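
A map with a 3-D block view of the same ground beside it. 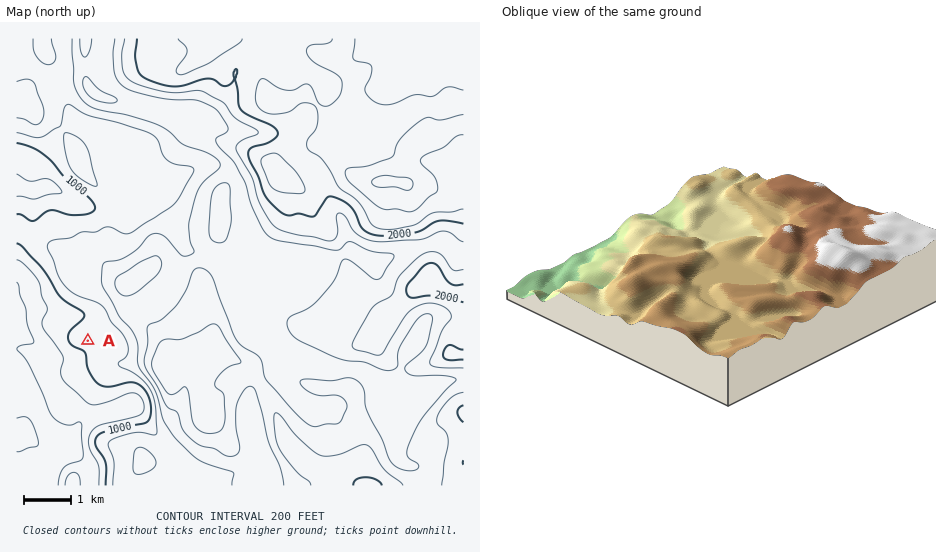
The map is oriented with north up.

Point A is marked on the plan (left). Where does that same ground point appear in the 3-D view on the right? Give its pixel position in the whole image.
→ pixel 613 257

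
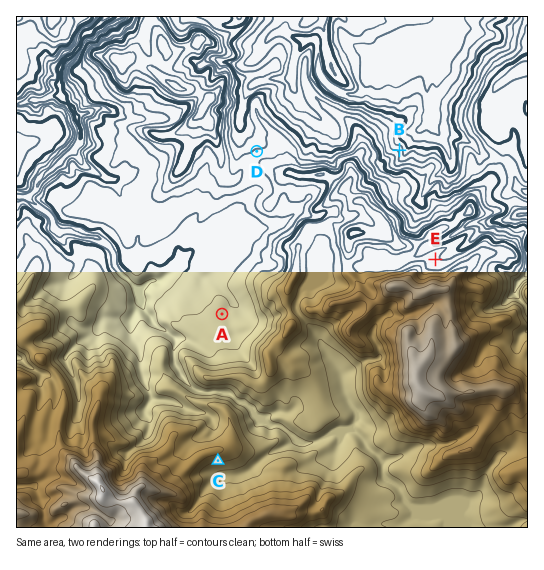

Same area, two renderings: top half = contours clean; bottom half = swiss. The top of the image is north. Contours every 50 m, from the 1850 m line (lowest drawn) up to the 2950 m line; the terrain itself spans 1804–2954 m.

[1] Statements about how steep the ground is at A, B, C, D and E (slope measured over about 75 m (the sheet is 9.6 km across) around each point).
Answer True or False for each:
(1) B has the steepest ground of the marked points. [True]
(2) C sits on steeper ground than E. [True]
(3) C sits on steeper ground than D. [True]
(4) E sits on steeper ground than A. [True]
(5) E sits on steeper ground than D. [False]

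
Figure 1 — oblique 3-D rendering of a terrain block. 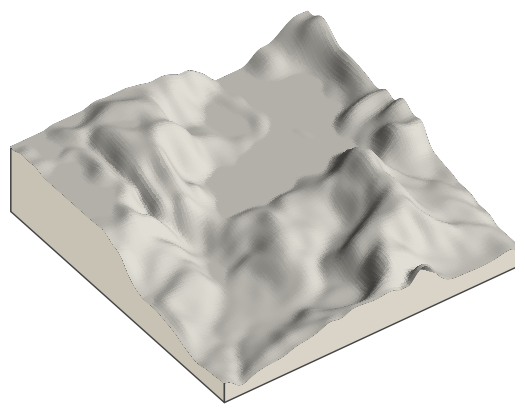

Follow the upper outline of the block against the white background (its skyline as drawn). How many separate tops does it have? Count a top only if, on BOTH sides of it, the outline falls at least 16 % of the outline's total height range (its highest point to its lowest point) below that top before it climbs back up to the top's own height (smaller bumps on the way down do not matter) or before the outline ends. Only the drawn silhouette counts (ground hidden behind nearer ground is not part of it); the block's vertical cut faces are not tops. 1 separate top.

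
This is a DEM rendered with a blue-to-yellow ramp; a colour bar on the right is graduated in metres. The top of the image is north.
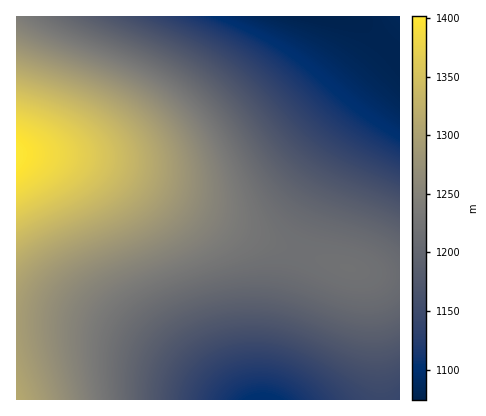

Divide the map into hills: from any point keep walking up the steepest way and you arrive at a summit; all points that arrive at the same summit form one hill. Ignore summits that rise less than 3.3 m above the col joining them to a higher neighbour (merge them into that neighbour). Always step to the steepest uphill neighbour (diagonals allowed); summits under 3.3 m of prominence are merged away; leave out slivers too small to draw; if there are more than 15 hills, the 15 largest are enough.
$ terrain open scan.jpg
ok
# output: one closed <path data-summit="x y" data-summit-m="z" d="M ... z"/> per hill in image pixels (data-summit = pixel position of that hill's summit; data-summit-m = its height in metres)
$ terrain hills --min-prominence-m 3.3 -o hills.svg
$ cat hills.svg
<path data-summit="16 154" data-summit-m="1402" d="M356 16l-340 0 0 306 60 3 40 11 48 24 62 40 174 0 0-342z"/><path data-summit="16 400" data-summit-m="1314" d="M46 322l-30 0 0 78 210 0-62-40-38-20-40-13z"/><path data-summit="400 16" data-summit-m="1083" d="M400 16l-44 0 44 41z"/>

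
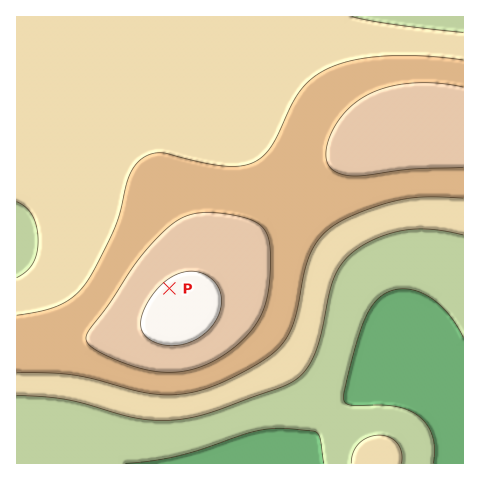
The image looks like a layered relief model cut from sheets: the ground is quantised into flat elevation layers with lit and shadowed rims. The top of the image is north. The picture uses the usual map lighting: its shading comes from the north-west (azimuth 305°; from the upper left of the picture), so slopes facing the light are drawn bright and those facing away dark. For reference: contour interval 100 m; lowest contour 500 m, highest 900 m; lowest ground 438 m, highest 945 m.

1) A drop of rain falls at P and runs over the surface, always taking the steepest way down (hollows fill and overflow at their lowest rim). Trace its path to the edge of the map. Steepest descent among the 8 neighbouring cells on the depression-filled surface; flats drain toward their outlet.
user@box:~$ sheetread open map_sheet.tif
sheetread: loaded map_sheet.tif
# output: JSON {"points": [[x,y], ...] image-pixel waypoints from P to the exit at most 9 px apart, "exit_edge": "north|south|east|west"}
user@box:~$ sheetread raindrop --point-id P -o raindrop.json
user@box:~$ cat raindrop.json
{"points": [[169, 288], [160, 279], [151, 270], [141, 260], [132, 251], [123, 242], [113, 232], [104, 230], [95, 230], [85, 230], [76, 230], [67, 230], [57, 230], [48, 230], [39, 230], [29, 230], [20, 237], [17, 241]], "exit_edge": "west"}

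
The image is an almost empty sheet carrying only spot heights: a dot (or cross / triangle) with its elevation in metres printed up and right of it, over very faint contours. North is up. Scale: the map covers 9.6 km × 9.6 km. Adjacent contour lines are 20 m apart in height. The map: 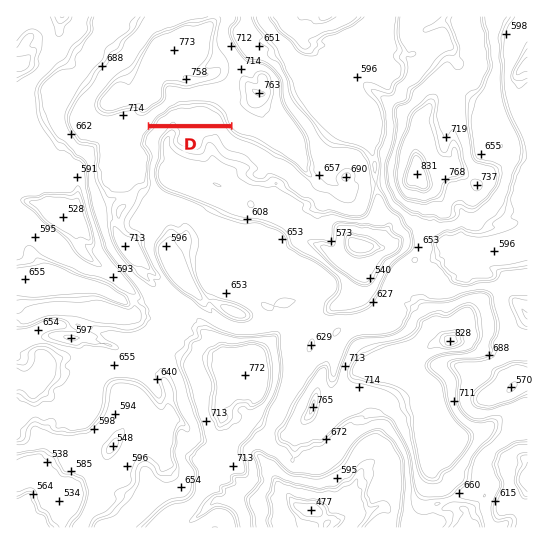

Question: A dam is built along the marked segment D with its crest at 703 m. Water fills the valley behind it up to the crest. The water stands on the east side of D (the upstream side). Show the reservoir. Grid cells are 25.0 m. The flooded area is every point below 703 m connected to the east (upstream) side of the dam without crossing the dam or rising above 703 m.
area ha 50.1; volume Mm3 19.12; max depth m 67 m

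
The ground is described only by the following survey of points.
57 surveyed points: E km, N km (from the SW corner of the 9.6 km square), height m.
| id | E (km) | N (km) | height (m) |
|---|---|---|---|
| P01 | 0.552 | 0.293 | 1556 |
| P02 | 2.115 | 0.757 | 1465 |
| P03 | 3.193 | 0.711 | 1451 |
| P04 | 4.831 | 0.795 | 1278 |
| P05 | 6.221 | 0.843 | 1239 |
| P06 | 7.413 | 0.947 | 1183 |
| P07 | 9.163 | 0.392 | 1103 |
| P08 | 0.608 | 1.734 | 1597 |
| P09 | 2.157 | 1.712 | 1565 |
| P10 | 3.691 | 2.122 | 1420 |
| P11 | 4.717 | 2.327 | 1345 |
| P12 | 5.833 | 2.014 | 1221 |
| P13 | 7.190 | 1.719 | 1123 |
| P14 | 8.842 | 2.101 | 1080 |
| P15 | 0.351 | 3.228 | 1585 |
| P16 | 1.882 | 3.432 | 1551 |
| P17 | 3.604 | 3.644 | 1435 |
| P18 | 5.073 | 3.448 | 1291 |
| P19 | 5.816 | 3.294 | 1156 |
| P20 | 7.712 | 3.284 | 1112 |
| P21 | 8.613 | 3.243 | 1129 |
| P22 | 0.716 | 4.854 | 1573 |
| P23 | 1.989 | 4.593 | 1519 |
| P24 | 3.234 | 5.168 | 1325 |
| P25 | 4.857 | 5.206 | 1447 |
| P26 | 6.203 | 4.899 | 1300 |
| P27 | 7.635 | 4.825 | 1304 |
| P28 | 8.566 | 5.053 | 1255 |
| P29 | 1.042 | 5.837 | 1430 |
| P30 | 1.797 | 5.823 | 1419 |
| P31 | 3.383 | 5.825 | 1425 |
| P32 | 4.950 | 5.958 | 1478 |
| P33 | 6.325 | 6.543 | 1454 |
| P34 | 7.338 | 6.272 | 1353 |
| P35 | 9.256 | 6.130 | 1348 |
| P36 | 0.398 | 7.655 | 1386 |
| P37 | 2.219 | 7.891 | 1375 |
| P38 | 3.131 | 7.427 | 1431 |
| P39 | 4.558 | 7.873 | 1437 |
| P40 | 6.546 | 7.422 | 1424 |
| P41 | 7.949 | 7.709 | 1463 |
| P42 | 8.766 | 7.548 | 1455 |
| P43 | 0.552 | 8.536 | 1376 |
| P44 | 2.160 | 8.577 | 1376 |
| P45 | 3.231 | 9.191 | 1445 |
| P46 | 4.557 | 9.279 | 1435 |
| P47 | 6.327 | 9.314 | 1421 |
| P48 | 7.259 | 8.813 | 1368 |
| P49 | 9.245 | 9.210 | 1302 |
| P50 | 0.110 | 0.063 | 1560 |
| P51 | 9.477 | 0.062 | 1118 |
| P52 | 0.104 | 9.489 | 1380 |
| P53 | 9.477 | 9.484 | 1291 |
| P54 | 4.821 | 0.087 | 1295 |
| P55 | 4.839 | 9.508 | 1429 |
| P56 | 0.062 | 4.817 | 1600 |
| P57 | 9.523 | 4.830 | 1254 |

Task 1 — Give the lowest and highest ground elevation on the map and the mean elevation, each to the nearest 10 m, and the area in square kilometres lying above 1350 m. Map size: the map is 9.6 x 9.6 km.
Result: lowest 1060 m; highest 1620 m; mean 1370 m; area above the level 60.6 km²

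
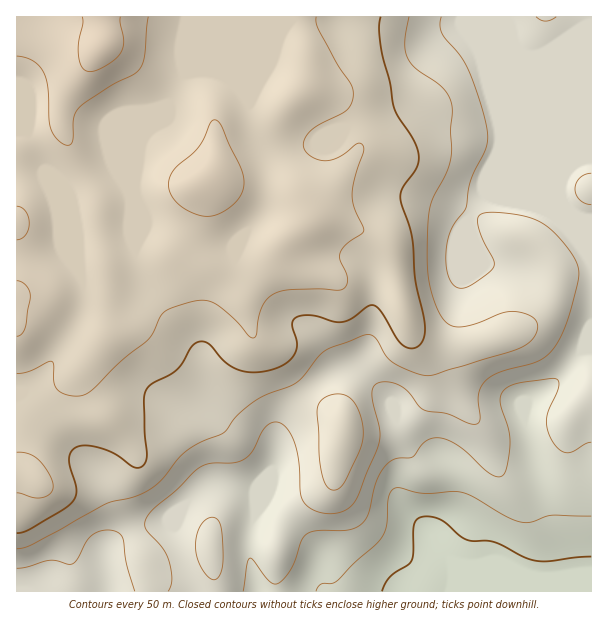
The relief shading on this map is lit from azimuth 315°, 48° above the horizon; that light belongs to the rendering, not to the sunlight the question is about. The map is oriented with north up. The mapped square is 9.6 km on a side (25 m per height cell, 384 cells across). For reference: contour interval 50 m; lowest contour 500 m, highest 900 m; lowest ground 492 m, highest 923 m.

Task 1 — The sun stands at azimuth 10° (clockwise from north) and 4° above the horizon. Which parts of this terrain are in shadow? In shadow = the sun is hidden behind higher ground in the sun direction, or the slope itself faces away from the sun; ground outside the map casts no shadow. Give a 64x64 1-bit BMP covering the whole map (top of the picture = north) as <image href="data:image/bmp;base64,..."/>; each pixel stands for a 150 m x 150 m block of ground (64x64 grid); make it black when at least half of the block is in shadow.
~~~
<image width="64" height="64" href="data:image/bmp;base64,Qk0+AgAAAAAAAD4AAAAoAAAAQAAAAEAAAAABAAEAAAAAAAACAAATCwAAEwsAAAIAAAAAAAAA////AAAAAAD4AAAJ8AAAAPwAAB34AAAA/AAAHfwAD4D+YAAJ/wA/wv/wAAH/A//n//gAAf8f/+///AAB/h//x///AAH+P/+Hf/+AAfx//wA//8AA/H//ABAf8EB4//4AAH//4AD//AAA///wAP34AAH4f/gA8fAAA/A//AD/8AAD8D/8AH/wAAPwD34Af/AAA+AAfgB/8AABgAD+AP/jgAAAAP4A/8fAAAAB/gD/D8AAAAH+Af4f4AAAAf4B/j/gAAAB//v+P/CAAAH///4/8MAAAf///D/wwAAB8P/4D/AAAA4A//AA8AAAHwH/8AAAAAAfA//gAAAAAB8H/+AAAAAAAA//wAAAAAAAD/gAAAAAAAAP8AAAAAAAAAcAAAAAAAAAAAAAAAAAAAAAAAAAAAAAAAAAAAAAAAAAAAAAAAAAAAAAAAAAAAAAHgAAAAAAAAB/AAAAAAAAAH8AAAAAAQAAeAAAAAAAAAAAAAAAAAAAAAAAAAAAAAAAAAAAAAAADAAAAAAAAAAMAAAAAAAAAAgAAAAAAAAAAAAAAAAAAAABwAAAAAAAAAHgAAAAAAAAAfAAAAAAAAAD+AAAAAAAAAH4AAAAAAAAAfwAAAAAAAAB+AAAAAAAAAD4AAAAAAAAACAAAAAAAAAAAAAAAAAAAAAAAAAAAAAAAAAAAAAAAAAAAAAAAAAAAA=="/>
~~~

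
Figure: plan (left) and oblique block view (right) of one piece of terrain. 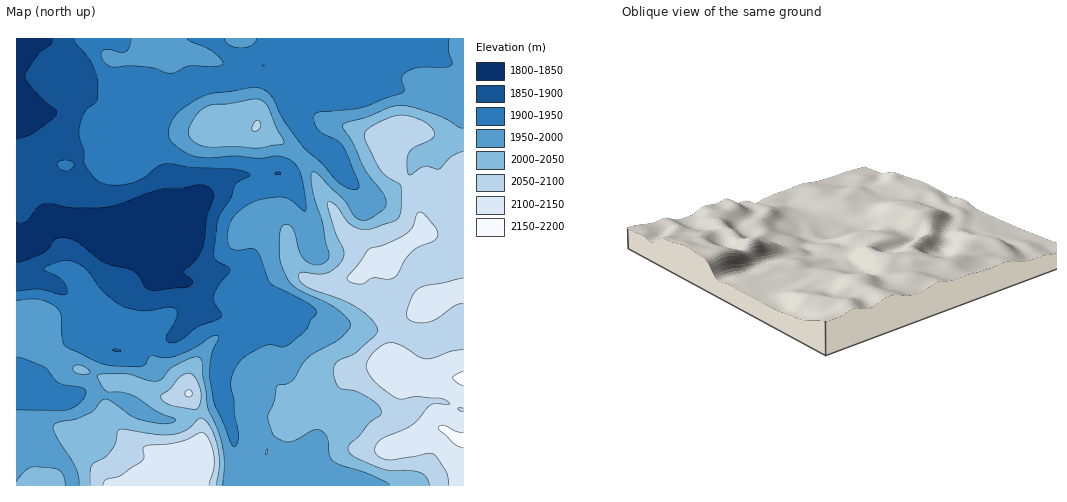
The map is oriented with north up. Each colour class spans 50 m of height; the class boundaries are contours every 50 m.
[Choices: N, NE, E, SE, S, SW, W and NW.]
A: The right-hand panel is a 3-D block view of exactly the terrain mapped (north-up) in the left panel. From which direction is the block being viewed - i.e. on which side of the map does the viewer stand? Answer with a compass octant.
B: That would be SE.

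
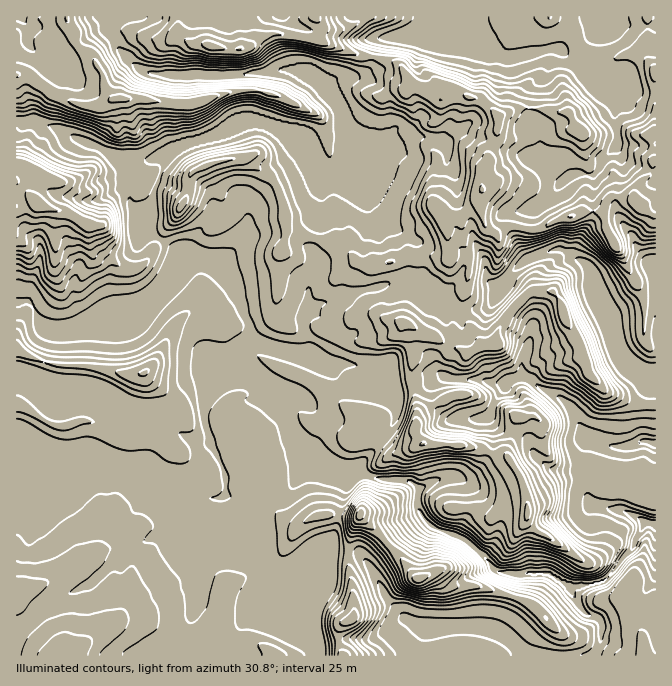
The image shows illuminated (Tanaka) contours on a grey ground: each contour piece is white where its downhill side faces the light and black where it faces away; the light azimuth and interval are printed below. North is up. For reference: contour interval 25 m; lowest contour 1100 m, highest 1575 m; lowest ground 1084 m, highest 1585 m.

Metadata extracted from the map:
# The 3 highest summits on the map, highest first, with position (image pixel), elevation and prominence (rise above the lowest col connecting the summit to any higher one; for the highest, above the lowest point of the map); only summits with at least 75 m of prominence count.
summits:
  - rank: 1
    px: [210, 45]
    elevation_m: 1585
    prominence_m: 501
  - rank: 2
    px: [122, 98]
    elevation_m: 1582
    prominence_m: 138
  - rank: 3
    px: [37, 203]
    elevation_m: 1573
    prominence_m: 179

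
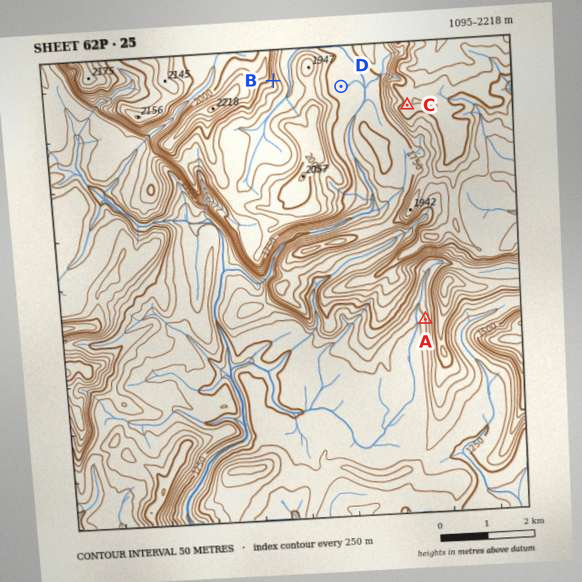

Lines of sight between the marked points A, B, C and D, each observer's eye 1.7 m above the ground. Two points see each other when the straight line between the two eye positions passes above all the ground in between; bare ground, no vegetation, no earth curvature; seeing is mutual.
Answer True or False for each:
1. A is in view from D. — False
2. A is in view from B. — False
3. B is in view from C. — True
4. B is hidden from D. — True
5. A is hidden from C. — True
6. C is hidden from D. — False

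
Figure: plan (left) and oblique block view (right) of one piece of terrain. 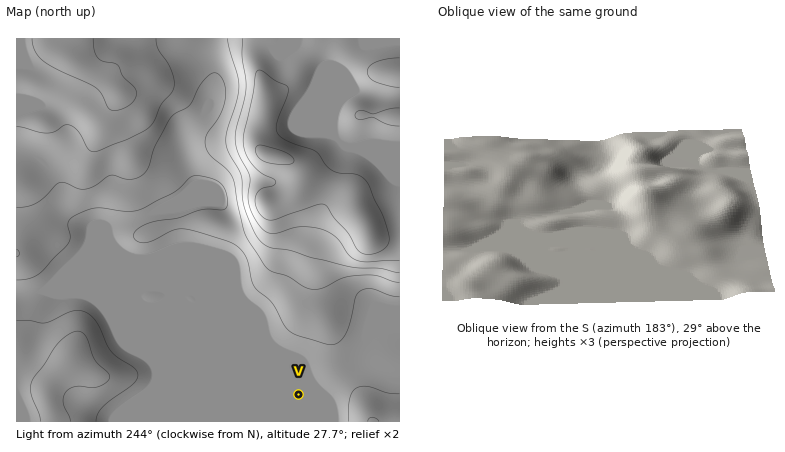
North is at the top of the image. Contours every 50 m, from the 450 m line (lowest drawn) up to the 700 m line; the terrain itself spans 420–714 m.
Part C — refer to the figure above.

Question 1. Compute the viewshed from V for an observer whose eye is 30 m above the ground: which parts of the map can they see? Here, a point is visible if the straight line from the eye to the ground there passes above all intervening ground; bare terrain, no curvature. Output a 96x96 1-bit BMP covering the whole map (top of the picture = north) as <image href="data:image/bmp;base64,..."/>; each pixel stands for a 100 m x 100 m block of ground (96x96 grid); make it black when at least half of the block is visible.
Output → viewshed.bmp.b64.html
<image width="96" height="96" href="data:image/bmp;base64,Qk2+BAAAAAAAAD4AAAAoAAAAYAAAAGAAAAABAAEAAAAAAIAEAAATCwAAEwsAAAIAAAAAAAAA////AAAAAAAAP////////////wAAf////////////4AAf////////////4AAf////////////wAA/////////////wAA/////////////wAA/D///////////gAA+B///////////gAA8B///////////gAA4A///////////gAAQA///////////gAAAA////////////8AD/////////////8AB/////////////8AB/////////////8AA/////////////8AA/////////////8AA/////////////4AAf////////////wAAf////////////wAAf//////////5/wAAP//////////w/4AAP//////////gf8AAP//////////Af8AAP/////////+AP8AAH/////////8AP8AAH/////////4AH8AAH/////////wAH8AAH/////////gAD8AAH/////////gAB8AAH/////////wAB8AA//+f//////4AB8AD//+H//////8AD8Af//////////+AD8/////////H///AH//////////D///5//////////+D//////////////+D//////////////+B//////////////8D//////////////8D//////////////8H//////////////4P/////9////////+f/////F////f/////////4B///+H/////////wB///8B/////////gB///4AP///P////gB///wAD//4P////AB///AAAf/AP////AB///AAAAAAP///+AD///AAAAAAf///8AD///AAAAAAf///AAD///wAAAAAH//8AAD/////AAAAAB/4AAD/////4AAAAA/4AAD/////8AAAAAP4AAD//////AAAAAD4AAD//////AAAAAAAAAB//////gAAAAAAAAA//////gAAAAAAAAAf8f///gAAAAAAAAAAAP///gAAAAAAAAAAAP///gAAAAAAAAAAAP///gAAAAAAAAAAAH///gAAAAAAAAAAAD///AGAAAAAAAAAAD///APAAAAAAAAAAD///AAAAAAAAAAwAB///AAAAAAAAAD/AB///AAAAAAAAAD/wB///AAAAAAAAAD/wB///AAAAAAAAAD/4A///gAAAAAAAAD/4A///gAAAAAAAACB4Af//wAAAAAAAAAAQAH//8AAAAAAAAAAAAH//8AAAAAAAAAAAAD//+AAAAAAAAAAAAD//+AAAAAAAAAAAAB//+AAAAAAAAAAAAA//+AAAAAAAAAAAAAH/+AAAAAAAAAcAAAA/+AAAAAAAAD8AAAAP+AAAAAAAAD8AAAAD+AAAAAAAAAIAAAAAMAAAAAAAAAAAAAAAEAAAAAAAAAAAAAAAMAAAAAAAAAAAAAAAMAAAAAAAAAAAAAAAIAAAAAAAAAAAAAAAYAAAAAAAAAAAAAAAIAAAAAAAAAAAAAAAIAAAAAAAAAAAAAAAAAAAAAAAAAAAAAAAAAAAAAAAAA="/>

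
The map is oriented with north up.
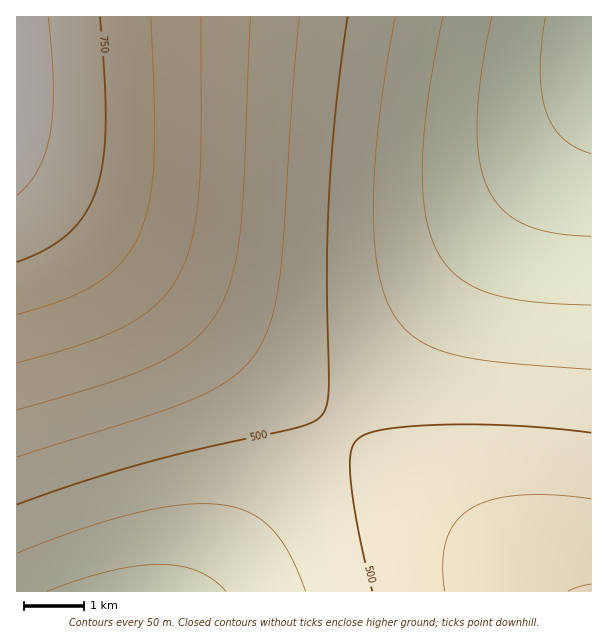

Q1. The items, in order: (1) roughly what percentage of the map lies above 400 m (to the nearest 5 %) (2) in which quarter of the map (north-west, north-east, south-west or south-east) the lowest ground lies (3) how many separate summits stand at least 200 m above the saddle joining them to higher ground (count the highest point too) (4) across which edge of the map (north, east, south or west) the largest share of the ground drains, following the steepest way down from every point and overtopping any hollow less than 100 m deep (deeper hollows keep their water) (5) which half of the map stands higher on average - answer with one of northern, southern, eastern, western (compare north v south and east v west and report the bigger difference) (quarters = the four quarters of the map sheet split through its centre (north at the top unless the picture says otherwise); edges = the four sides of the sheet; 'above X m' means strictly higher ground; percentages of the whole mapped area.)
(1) Ground above 400 m makes up about 85 % of the sheet.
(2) The lowest ground is in the north-east quarter.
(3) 1 summit rises at least 200 m above its surroundings.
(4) Drainage is mainly to the east: more ground falls towards that edge than towards any other.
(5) On average the western half of the map is the higher ground.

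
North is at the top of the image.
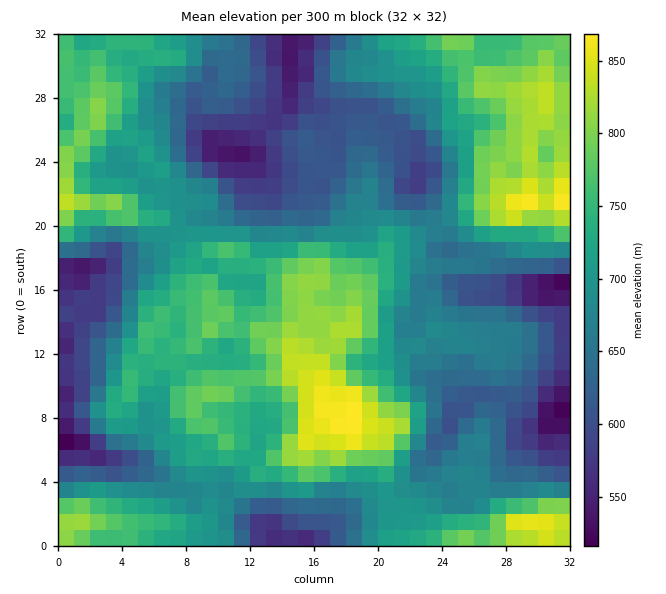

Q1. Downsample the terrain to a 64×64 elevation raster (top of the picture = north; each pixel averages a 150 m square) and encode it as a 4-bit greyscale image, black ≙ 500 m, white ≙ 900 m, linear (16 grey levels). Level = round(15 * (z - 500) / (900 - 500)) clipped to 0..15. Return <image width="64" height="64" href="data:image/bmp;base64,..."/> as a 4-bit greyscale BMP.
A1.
<image width="64" height="64" href="data:image/bmp;base64,Qk12CAAAAAAAAHYAAAAoAAAAQAAAAEAAAAABAAQAAAAAAAAIAAATCwAAEwsAABAAAAAAAAAAAAAAABEREQAiIiIAMzMzAERERABVVVUAZmZmAHd3dwCIiIgAmZmZAKqqqgC7u7sAzMzMAN3d3QDu7u4A////ALu6qpmZiIiIh3h3ZDIjMiIjRVZ4iImZmau7uqu7zd3czLupqqqqmZiIeHdkMiMyMzNEVmeIiIiZq7uqvN3d3dzMzLu7qqqqmYiIdlQyIzNERERWZ3iIiImaqqqs3u3d3LzMy6qZmZmYiIh2VDIjRFVERFV3eIiIiIiImazd3d3du8uqmZmYiIh3eHdlRERVVVVVVXd4iHd3d3d4mru8zdyaqqqZmIiId2Z3d3ZVVVVVVVVmd3eIh3dmZneImImqqneImYh3d3dmZ3d3d3ZmZ3ZmZmd3h3d3dmZmd2d3d4h3Zmd3d3d2Znd3d2d4iHeJmXd3d3eId3dmZmd2ZmZmZmVVVlVVVWVmZ3d3d3iZiJmqqYiIiIiHZmZmd3ZlVVVVVUREQzNERVZ3iIh4iJmZmru7qpmZmYdlZmd3dmVVVUREMzMyIzRFZ3iJiImIiau7y7vLqqqqh2VWZmZmVUREQzMiIiI0RFZ4iJmYmpiIm83cy83Ly7uXZUVmZmZlREMyMxERI0VWZ4iIiZmqqYiazd3czezNzLl2RFVndmVDMzIjABI0Z3d4iIiJmrqpiIm83e3e7d3dyoZURWd2ZUMzISIRI0Z4h4h4iZqqqpmYiZvd3u7u3d3bl1REVmZlQzIhEiI0aIiId3iJq6qZmZiJmt7d7u7d3dyXZURFZmVDMhERI0V4mYh3eJq6qZmZmJmazu3u7tzMy5hlREVVVURDIAEjNWiZmId4m7qqqZmZmavO7d7u7Lu6l2VERFVUREMhARI0V4mZh3iqqqu6qZmZq93t3u7cqpiHZVRERERFRCESIjRWiamYiJq7vMuqqqq83d3d7cuph3ZlVFVEVEVUMhIjNEZ4qpiImau7u7uqu8zd3d3LqpmHZlVVVVVVVVQzIjM0RXiZmZmZmaqaqqq8zd3e26mZmIdlZmZVVmZlVEMyMzRFeJmZmZmZmZmZmqvN3N3LmYiIh2ZmZlVmZmZVRDMzNFVnmZmZmZmZmZmaq83czMqZmIh3Z2ZlVmZmZmVEMyI0VWeJqZmaqpmImau8zdzMy6mZiHd3ZmZmZmZmZUQzIjRFZ4mqmZmqqZmau7zNzMzMy6mYd3dnd3dmZmZlVDMiNEVWeKqpmaq7qZq7vMzMzM3Muph2Z3d3d2ZmZmVUMzMzRFVomqmZqru6qrurvMzMzMzKl2Zmd3ZmZmZmZUQzMzMzRWeaqZmqq7qaqqu7vMzMzMqHdmZ2ZmZmZmVUQzMzMzNEZ4qpmqqrupmpq7u8y7vMuoh2ZmZmZVVVVDMzMzMzMzRniZmaqqu6mZmbu7y7u7y6mIdmZmVEREQzIiIiMjMzNFeJiZqqq6mZmJq7vLu7u7qYh2ZmVEMzMzIhEREyIzMzVniJmqq6mIiImrvMvLu7upmHZmVURDMzMiERACISI0RFZ3iZmqmIiImrvMzLu7u6mYdmZVVUREQzIiIRIhEjNFVmeJmamImZmaq7vMu6q6qZh3ZmZmZlVVRERDMiIiIjVmZ3iIiImpmZmaq7u6qqqZmHd2ZmZmZlZmZmVUREMzNWd3d3iJmqqZiJmauqmZiJmYd3ZVVmZlZnd3dmd3ZlREVnd4iJmqqpiIiImZmIiHiZiHdlVVZmZ3d3d4iZh3ZVVnd3eIiIiIh3d3d3iId3eImId2ZmZ3d4iIiJmqmHd3d4iId3d3d3d2ZmZ2Znd3d3iId3dmd4maqpmaq7yoiIiamJmHd3dmZlVVVWZVZnd3d4d2ZmZ4mrzMu7u8zLqqq7upmZh3d2ZlRFREVUVWZ3d3dmZmZnibzN7tzM3d3Mu8zKmIh3d3dlRERERVRFVnd2ZVVVVmeavM3u7d3e3Mu7u6mHd3d3d2UzQzNERERWZ3ZlRERVZ5q8zd3u3e7cqZmZmId3d3d3VDMzM0RERFVmd2VDM0VnibzM3N7N7suYiIiId4iHdmVDMzMzNERERVZmZUMzNGeJrMzM3czdy5iHd3d4iIdlVDIiIjM0RERFVmZVQzM0VomszLvNvNzLqYh3d4iIdlQyIiIiIzRERERVZlVEQzRWeazLu8y7zMu5mHd3iIdlQyIRERIjRERERFVVVERDRWeJvLu8zLvMu7uYh3iIh2VCIhEREjNEREREVVVURERFZ4mru7zcuryru6mIiIh3ZDIiIiIjM0RERERVVUREREV4iau7vMzKvJq7upiIh3dlMyIiIiMzREREREREREREVoiIqru8zMu8iavLqYh3dmVDMzMzMzM0REREREREREVniYiaqrzMzLyZq8uqiHd2ZUNEQzMzMiM0RERERERFZneJmZmqvMzMu5mru7qYd3ZVREREQzMyIjM0RERERFZmZ4mZmqu8zM3Lqau8uql3ZlVEVVVEQzMiMzNERERVZmZneZq7u8zMzcuqq7u6qYdmVURVVVRDMyI0RERVVWZnd3eJq7y8zMzdy6qauqqph2ZlVEVVVUQzISNEVVVmZ3d3eImrzMzMzN3Lqpq6qZmHdmZlRFVVRDMhI0VWZ3d3eIiImavMy7zMzMuqmrqZmYiIh2ZUVVVEMyEjRWd3d3d3d4iaqru7u7vMu6qaupmIiJmYdlVVZUQyISNFZ3d3d4iIiaqqqqqru8y6qpmpmZmZmZmHZVZVQyIRIzRWZnd4iZmZqqqpmaqqu7qqmJmZmZmYiIdlVlVDIiEiNEVmd4iZmZq7u6mZmqqru6mYiamZmYiId3ZmVUMyIRI0RWZ4iIiZq7y7qaqqu6q7"/>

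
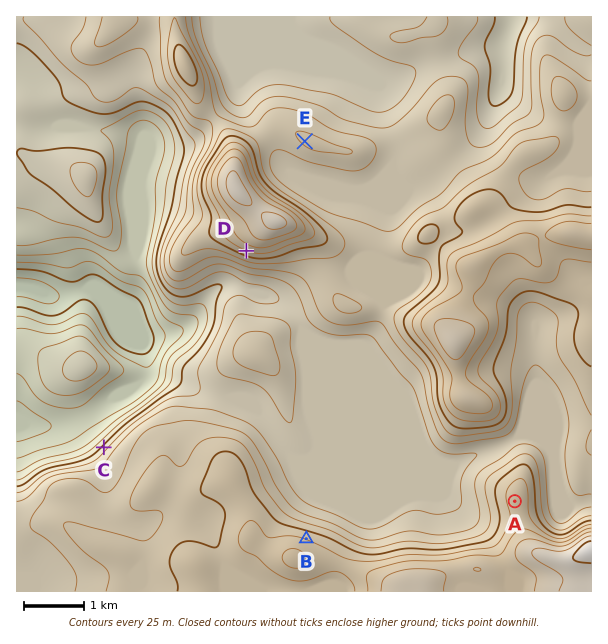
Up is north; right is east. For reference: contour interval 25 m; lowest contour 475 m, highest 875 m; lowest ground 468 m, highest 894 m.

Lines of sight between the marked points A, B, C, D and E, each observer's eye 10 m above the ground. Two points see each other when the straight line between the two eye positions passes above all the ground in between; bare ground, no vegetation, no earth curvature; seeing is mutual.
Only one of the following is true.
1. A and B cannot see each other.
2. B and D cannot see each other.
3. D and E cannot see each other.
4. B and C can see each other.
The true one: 3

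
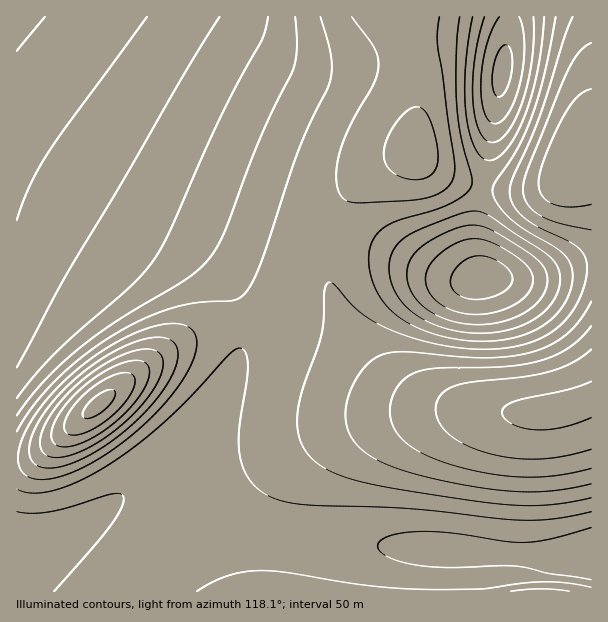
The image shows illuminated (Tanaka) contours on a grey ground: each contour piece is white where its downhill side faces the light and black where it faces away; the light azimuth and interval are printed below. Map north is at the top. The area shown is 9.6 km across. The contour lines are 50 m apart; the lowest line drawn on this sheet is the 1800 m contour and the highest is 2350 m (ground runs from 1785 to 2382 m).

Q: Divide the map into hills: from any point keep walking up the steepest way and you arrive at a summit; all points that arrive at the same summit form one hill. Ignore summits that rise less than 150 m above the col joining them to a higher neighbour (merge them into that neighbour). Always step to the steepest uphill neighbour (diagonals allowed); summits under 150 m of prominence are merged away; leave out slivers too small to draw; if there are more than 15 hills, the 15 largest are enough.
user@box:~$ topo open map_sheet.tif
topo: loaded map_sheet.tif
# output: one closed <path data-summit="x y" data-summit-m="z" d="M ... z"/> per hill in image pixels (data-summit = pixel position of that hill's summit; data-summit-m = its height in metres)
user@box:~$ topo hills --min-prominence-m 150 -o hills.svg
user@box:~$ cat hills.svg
<path data-summit="17 17" data-summit-m="2382" d="M404 16l-388 1 1 575 575-1 0-190-5-1-14 6-28 6-53 0-40-4-33-10-30-18-23-24-23-36-13-33-4-12 0-33 5-17 9-19 14-18 14-13 27-15 21-8 2-78-6-32z"/><path data-summit="485 276" data-summit-m="2324" d="M416 152l-39 17-18 13-19 24-10 24-4 12 0 33 4 12 12 30 19 33 11 13 23 22 24 13 25 8 48 6 53 0 46-12 1-244-10 1-19 21-12 8-17 4-37 0-30-6-21-8-18-10z"/><path data-summit="503 71" data-summit-m="2316" d="M591 16l-186 0 13 58 0 82 19 16 30 12 30 6 37 0 20-6 9-6 19-21 9-1z"/>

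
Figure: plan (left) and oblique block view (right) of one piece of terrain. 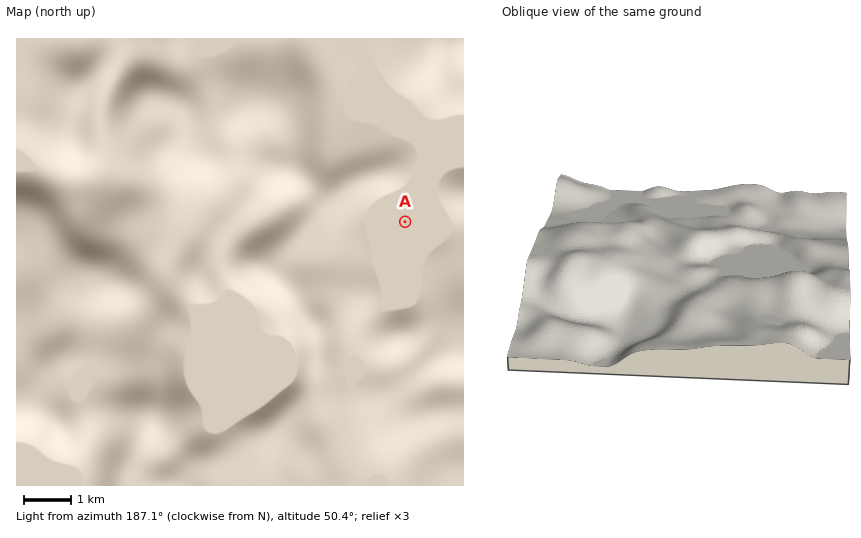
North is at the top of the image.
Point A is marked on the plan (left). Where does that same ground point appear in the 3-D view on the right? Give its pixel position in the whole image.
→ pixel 674 208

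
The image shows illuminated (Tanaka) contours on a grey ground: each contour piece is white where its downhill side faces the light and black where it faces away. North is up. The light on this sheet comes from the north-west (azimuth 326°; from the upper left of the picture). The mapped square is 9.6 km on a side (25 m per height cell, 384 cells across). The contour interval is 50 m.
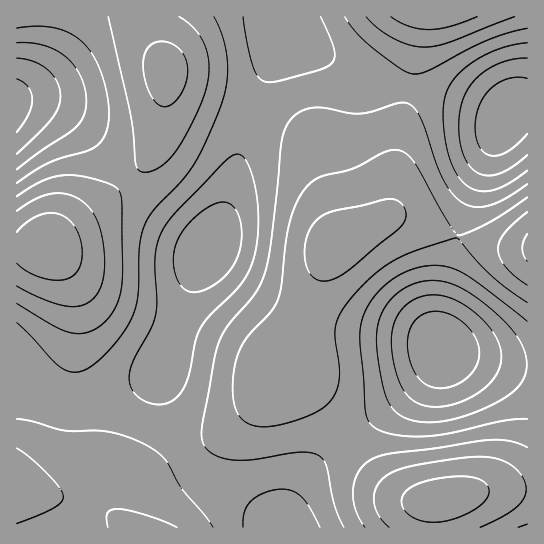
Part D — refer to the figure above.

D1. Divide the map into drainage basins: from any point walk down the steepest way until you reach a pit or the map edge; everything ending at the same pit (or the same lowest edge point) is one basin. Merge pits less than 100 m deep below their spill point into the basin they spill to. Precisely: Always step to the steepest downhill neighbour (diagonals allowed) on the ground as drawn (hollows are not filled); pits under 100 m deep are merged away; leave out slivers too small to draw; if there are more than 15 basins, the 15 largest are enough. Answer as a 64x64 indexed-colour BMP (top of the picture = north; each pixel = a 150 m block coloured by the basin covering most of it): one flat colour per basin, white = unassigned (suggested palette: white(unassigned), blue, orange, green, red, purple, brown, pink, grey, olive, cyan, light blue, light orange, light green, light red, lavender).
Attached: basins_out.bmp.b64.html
<image width="64" height="64" href="data:image/bmp;base64,Qk12CAAAAAAAAHYAAAAoAAAAQAAAAEAAAAABAAQAAAAAAAAIAAATCwAAEwsAABAAAAAAAAAA////ALR3HwAOf/8ALKAsACgn1gC9Z5QAS1aMAMJ34wB/f38AIr28AM++FwDox64AeLv/AIrfmACWmP8A1bDFACIiIiIiIiERERERERERERERERERERERERERIiIiIiIiIiIiIiIiEREREREREREREREREREREREREREiIiIiIiIiIiIiIiERERERERERERERERERERERERERESIiIiIiIiIiIiEREREREREREREREREREREREREREREiIiIiIiIiERERERERERERERERERERERERERERERERIiIiIiIiIiIRERERERERERERERERERERERERERERESIiIiIiIiIiIhERERERERERERERERERERERERERERESIiIiIiIiIiIiERERERERERERERERERERERERERERESIiIiIiIiIiIiIRERERERERERERERERERERERERERESIiIiIiIiIiIiIhERERERERERERERERERERERERERERIiIiIiIiIiIiIiERERERERERERERERERERERERERERIiIiIiIiIiIiIiIRERERERERERERERERERERERERERIiIiIiIiIiIiIiIhERERERERERERERERERERERERERIiIiIiIiIiIiIiIiEREREREREREREREREREREREREREiIiIiIiIiIiIiIiIREREREREREREREREREREREREREiIiIiIiIiIiIiIiIhEREREREREREREREREREREREREiIiIiIiIiIiIiIiIiEREREREREREREREREREREREREiIiIiIiIiIiIiIiIiIREREREREREREREREREREREREiIiIiIiIiIiIiIiIiIhEREREREREREREREREREREREiIiIiIiIiIiIiIiIiIiERERERERERERERERERERERIiIiIiIiIiIiIiIiIiIiIRERERERERERERERERERERESIiIiIiIiIiIiIiIiIiIhERERERERERERERERERERERIiIiIiIiIiIiIiIiIiIiERERERERERERERERERERERESIiIiIiIiIiIiIiIiIiIRERERERERERERERERERERERIiIiIiIiIiIiIiIiIiIhEREREREREREREREREREREREiIiIiIiIiIiIiIiIiIiERERERERERERERERERERERERIiIiIiIiIiIiIiIiIiIREREREREREREREREREREREREiIiIiIiIiIiIiIiIiIhERERERERERERERERERERERESIiIiIiIiIiIiIiIiIiEREREREREREREREREREREREREiIiIiIiIiIiIiIiIiIRERERERERERERERERERERERESIiIiIiIiIiIiIiIiIhEREREREREREREREREREREREREiIiIiIiIiIiIiIiIiERERERERERERERERERERERERESIiIiIiIiIiIiIiIiIRERERERERERERERERERERERERIiIiIiIiIiIiIiIiIhERERERERERERERERERERERERESIiIiIiIiIiIiIiIiERERERERERERERERERERERERERIiIiIiIiIiIiIiIiIzMxERERERERERERERERERERERESIiIiIiIiIiIiRERDMzMRERERERERERERERERERERERESIiIiIiIiREREREMzMzERERERERERERERERERERERERESIiIiJEREREREQzMzMzERERERERERERERERERERERERESIkRERERERERDMzMzMxERERERERERERERERERERERERFEREREREREREMzMzMzMREREREREREREREREREREREREUREREREREREQzMzMzMzMRERERERERERERERERERERERRERERERERERDMzMzMzMzERERERERERERERERERERERFEREREREREREMzMzMzMzMxEREREREREREREREREREREUREREREREREQzMzMzMzMzMRERERERERERERERERERERRERERERERERDMzMzMzMzMzEREREREREREREREREREREUREREREREREMzMzMzMzMzMxERERERERERERERERERERREREREREREQzMzMzMzMzMzERERERERERERERERERERFERERERERERDMzMzMzMzMzMxEREREREREREREREREREUREREREREREMzMzMzMzMzMzERERERERERERERERERERREREREREREQzMzMzMzMzMzMRERERERERERERERERERFERERERERERDMzMzMzMzMzMxEREREREREREREREREREUREREREREREMzMzMzMzMzMzERERERERERERERERERERFEREREREREQzMzMzMzMzMzMREREREREREREREREREREURERERERERDMzMzMzMzMzMzERERERERERERERERERERREREREREREMzMzMzMzMzMzMRERERERERERERERERERFEREREREREQzMzMzMzMzMzMxEREREREREREREREREREURERERERERDMzMzMzMzMzMzERERERERERERERERERERFEREREREREMzMzMzMzMzMzEREREREREREREREREREREUREREREREQzMzMzMzMzMzMRERERERERERERERERERERRERERERERDMzMzMzMzMzMRERERERERERERERERERERFEREREREREMzMzMzMzMzMxEREREREREREREREREREREUREREREREQzMzMzMzMzMzERERERERERERERERERERERRERERERERDMzMzMzMzMzEREREREREREREREREREREREURERERERE"/>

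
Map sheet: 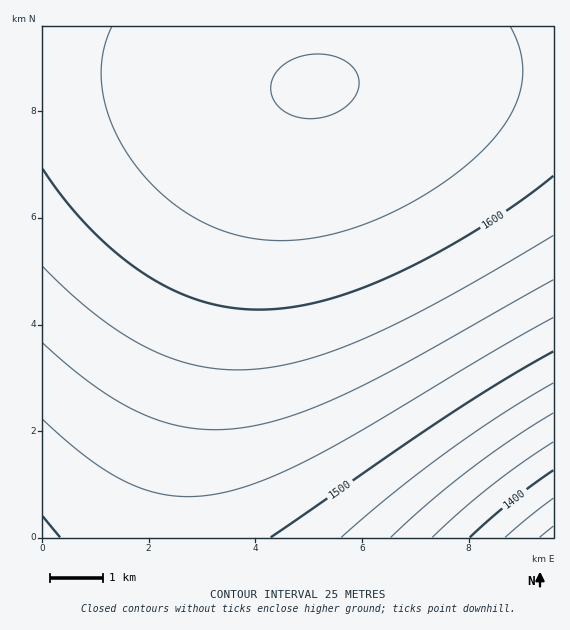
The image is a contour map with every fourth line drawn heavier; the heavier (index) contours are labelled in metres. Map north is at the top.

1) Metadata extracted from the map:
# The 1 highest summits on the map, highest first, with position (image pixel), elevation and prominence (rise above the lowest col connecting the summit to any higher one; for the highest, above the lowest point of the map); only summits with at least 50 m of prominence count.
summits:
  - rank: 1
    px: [315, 87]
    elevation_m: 1651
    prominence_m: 311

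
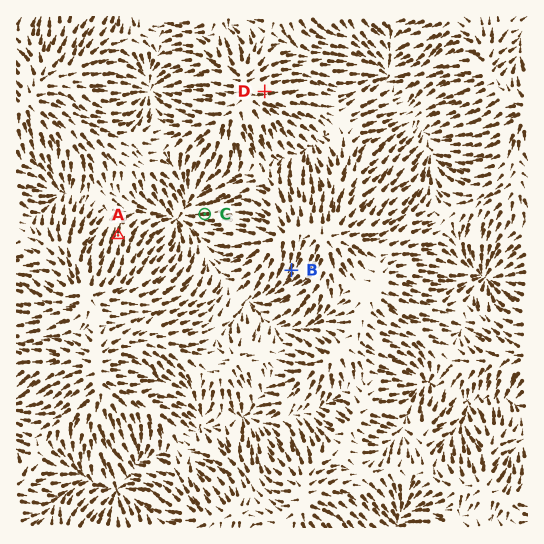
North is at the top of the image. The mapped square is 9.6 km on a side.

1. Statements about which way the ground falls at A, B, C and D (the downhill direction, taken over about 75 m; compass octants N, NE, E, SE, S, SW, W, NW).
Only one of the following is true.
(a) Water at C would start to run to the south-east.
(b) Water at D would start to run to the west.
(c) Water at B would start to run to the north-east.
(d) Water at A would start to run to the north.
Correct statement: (d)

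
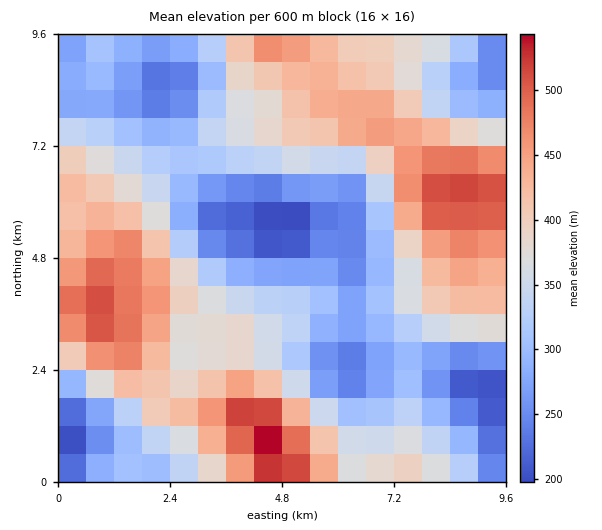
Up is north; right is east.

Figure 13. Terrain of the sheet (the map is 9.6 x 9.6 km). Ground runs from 180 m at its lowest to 550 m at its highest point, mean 360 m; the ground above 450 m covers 14.8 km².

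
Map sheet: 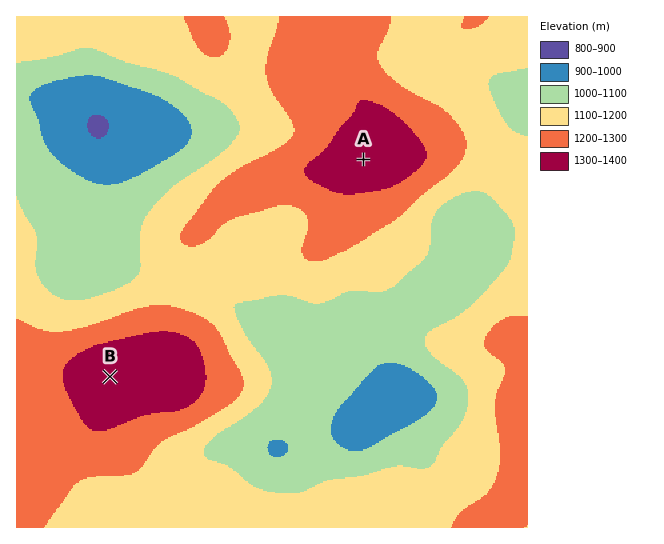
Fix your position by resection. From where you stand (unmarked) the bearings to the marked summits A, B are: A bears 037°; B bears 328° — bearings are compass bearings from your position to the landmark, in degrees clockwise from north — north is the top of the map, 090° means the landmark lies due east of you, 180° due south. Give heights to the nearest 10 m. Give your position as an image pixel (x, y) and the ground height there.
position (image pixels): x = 151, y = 442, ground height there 1220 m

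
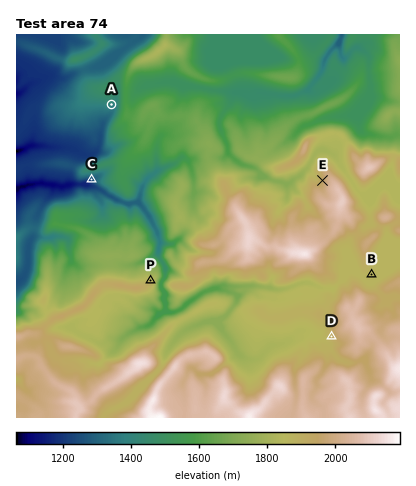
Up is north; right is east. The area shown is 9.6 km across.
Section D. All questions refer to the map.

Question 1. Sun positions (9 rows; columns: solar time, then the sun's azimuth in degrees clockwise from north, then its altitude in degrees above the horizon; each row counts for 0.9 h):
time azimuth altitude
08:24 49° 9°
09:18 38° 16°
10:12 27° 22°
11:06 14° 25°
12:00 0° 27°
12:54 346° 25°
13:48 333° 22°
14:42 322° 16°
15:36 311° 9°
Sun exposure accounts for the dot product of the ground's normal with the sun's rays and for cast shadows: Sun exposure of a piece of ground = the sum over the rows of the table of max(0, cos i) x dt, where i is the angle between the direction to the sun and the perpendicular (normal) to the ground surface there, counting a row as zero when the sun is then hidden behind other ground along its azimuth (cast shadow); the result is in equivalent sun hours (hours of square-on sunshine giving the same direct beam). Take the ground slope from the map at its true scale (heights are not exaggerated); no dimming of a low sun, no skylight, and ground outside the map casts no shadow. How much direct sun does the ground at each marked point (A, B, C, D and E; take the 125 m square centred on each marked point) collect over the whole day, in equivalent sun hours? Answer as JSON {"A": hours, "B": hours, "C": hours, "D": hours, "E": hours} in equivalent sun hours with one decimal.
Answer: {"A": 0.5, "B": 2.6, "C": 0.0, "D": 2.2, "E": 2.9}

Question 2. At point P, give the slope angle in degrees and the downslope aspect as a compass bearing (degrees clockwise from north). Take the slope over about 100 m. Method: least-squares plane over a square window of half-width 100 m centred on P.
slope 21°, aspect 31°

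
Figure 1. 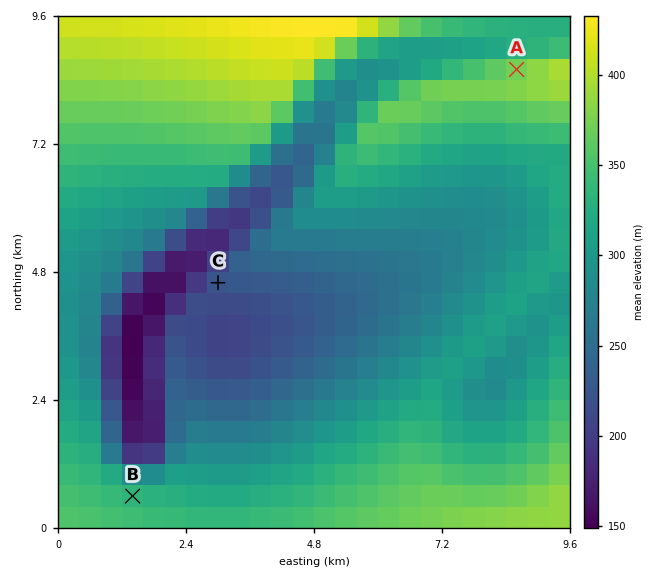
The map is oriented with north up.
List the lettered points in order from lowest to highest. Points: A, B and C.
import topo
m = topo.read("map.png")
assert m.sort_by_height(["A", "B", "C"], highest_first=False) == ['C', 'B', 'A']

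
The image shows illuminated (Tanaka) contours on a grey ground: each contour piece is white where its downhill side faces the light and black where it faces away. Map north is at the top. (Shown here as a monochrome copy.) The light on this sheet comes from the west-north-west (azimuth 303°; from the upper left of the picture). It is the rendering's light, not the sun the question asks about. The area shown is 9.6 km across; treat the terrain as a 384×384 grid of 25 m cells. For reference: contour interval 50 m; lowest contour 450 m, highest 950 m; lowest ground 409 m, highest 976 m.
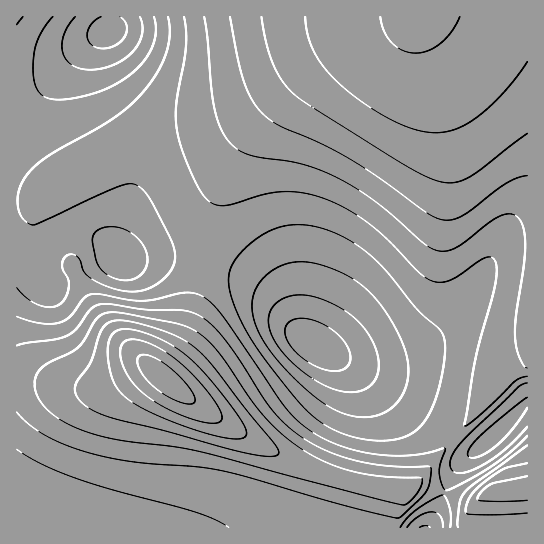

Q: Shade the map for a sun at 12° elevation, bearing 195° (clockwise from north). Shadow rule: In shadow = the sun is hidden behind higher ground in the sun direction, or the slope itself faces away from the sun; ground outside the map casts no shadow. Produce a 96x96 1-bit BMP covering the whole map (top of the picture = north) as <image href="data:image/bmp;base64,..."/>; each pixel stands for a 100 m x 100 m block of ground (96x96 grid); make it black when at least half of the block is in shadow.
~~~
<image width="96" height="96" href="data:image/bmp;base64,Qk2+BAAAAAAAAD4AAAAoAAAAYAAAAGAAAAABAAEAAAAAAIAEAAATCwAAEwsAAAIAAAAAAAAA////AAAAAAAAAAAAAAAAAAAAAAAAAAAAAAAAAAAAAAAAAAAAAAAAAAAAAAAAAAAAAAAAAAAAAAAAAAAAAAAAAAAAAAAAAAAAAAAAAAAAAAAAAAAAAAAAAAAAAAAAAAAAAAAAAAAABwAAAAAAAAAAAAAAH4AAAAAAAAAAAADgH8AAAAAAAAAAAD/4H/AAAAAAAAAAA//4D/AAAAAAAAAAH//8B/gAAAAAAAAA///4A/wAAAAAAAAD///wA/4AAAAAAAAP//+AAf4AAAAAAAA///4AAP8AAAAAAAD///AAAH8AAAAAAAH//8AAAD8AAAAAAAf//wAAAB8AAAAAAA///AAAAAQAAAAAAD//4AAAAAAAAAAAAH/+AAAAAAAAAAAAAf+AAAAAAAAAAAAAA/gAAAAAAAAAAAAAD+AAAAAAAAAAAAAAH4AAAAAAAAAAAAAAfwAAAAAAAAAAAAAA/gAfAAAAAAAAAAAD/AB/AAAAAAAAAAAH+AH/AAAAAAAAAAAf8AP/AAAAAAAAAAA/8AP+AAAAAAAAAAD/4Af8AAAAAAAAAAH/4Af4AAAAAAAAAAP/wAPgAAAAAAAAAA//wAAAAAAAAAAAAB//wAAAAAAAAAAAAD//wAAAAAAAAAAAAH//gAAAAAAAAAAAAP//gAAAAAAAAAAAAP//gAAAAAAAAAAAAf//gAAAAAAAAAAAAf//AAAAAAAAAAAAAf//AAAAAAAAAAAAAf/+AAAAAAAAAAAAAf/+AAAAAAAAAAAAAf/8AAAAAAAAAAAAAP/4AAAAAAAAAAAAAH/wAAAAAAAAAAAAAD/AAAAAAAAAAAAAAAYAAAAAAAAAAAAAAAAAAAAAAAAAAAAAAAAAAAAAAAAAAAAAAAAAAAAAAAAAAAAAAAAAAAAAAAAAAAAAAAAAAAAAAAAAAAAAAAAAAAAAAAAAAAAAAAAAAAAAAAAAAAAAAAAAAAAAAAAAAAAAAAAAAAAAAAAAAAAAAAAAAAAAAAAAAAAAAAAAAAAAAAAAAAAAAAAAAAAAAAAAAAAAAAAAAAAAAAAAAAAAAAAAAAAAAAAAAAAAAAAAAAAAAAAAAAAAAAAAAAAAAAAAAAAAAAAAAAAAAAAAAAAAAAAAAAAAAAAAAAAAAAAAAAAAAAAAAAAAAAAAAAAAAAAAAAAAAAAAAAAAAAAAAAAAAAAAAAAAAAAAAAAAAAAAAAAAAAAAAAAAAAAAAAAAAAAAAAAAAAAAAAAAAAAAAAAAAAAAAAAAAAAAAAAAAAAAAAAAAAAAAAAAAAAAAAAAAAAAAAAAAAAAAAAAAAAAAAAAAAAAAAAAAAAAAAAAAAAAAAAAAAAAAAAAAAAAAAAAAAAAAAAAAAAAAAAAAAAAAAAAAAAAAAAAAAAAAAAAAAAAAAAAAAAAAAAAAAAAAAAAAAAAAAAAAAAAAAAAAAAAAAAAAAAAAAAAAAAAAAAAAAAAAAAAAAAAAAAAAAAAAAAAAAAAAAAAAAAAAAAAAAAAAAAAAAAAAAAAAAAAAAAAAAAAAAAAAAAAAAAAAAAAAAAAAAAAAAA="/>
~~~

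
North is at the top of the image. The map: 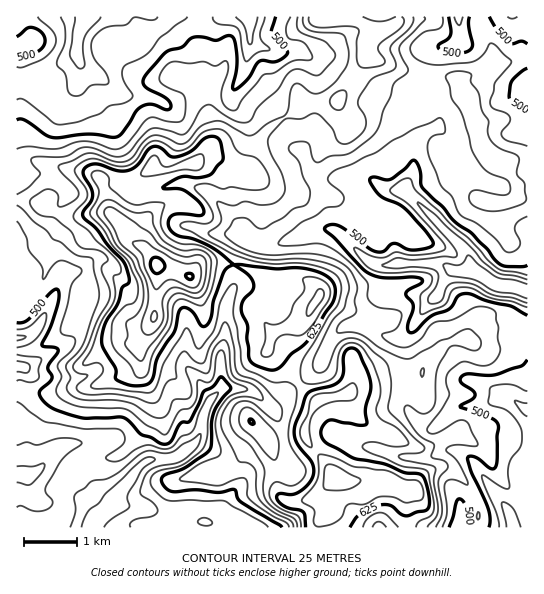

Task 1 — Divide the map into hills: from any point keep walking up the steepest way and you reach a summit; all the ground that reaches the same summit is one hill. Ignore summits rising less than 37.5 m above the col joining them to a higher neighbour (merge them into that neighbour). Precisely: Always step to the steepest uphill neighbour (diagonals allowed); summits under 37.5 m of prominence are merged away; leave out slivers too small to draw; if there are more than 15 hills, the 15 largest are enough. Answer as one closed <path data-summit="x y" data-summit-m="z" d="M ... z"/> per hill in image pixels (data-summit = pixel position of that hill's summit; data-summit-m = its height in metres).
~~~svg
<path data-summit="157 265" data-summit-m="760" d="M527 16l-68 0 0 9 2 8-1 8-7 4-14 2-7 6-7 16-1 18 11 16 5 16-5 9-13 7-6 7-3 8 0 21-10 20-17-2-16-10-49 0-10-6-8-20-10-10-5-18-9-16-16-20-19-16 7-30-2-27-162 0-8 17-2 16-3 8-9 4-27 19-22 2 1 446 225 0-7-9-11-8 1-8 25-28 37-3 1-15-7-31-5-12-25-23-30-4-1-29 5-23 0-26 10-26 0-21 11-22 15 5 12 0 24-6 20-10 16 0 5 3 23 23 13 9 68 0 10 6-7 8-6 16-6 5-24-6-20 0-6 3-11 30 3 5 14 6 13 0 7-4-4 5 0 64 3 8 8 11 10 7 8 0 5-4 1 6 8 16 21 11 24 33-20 7-12 8-2 22 69 0z"/><path data-summit="334 475" data-summit-m="690" d="M367 325l-18 0-7 3-11 13-12 26-48 42 5 5 5 12 7 31 0 14-38 4-19 20-7 11 0 5 11 8 8 9 215 0 3-23 12-8 20-7-24-33-21-11-10-21-4 3-11-1-15-17-3-8 2-67-18 2z"/><path data-summit="322 19" data-summit-m="624" d="M458 16l-208 0 1 27-7 30 19 16 16 20 9 16 7 21 8 7 4 12 7 11 7 3 41-2 11 3 13 9 17 2 10-20 0-21 3-8 6-7 13-7 5-9-1-8-15-24 3-24 10-15 16-3 7-4 1-8z"/><path data-summit="318 298" data-summit-m="681" d="M333 229l-16 0-20 10-24 6-12 0-14-5-4 3-8 19 0 21-10 26 0 26-5 23 2 30 29 3 18 16 5 0 20-20 25-20 12-26 11-13 7-3 18 0 6 2 0-8 10-23 6-3 20 0 24 6 6-5 6-16 7-8-10-6-68 0z"/><path data-summit="33 42" data-summit-m="518" d="M86 16l-69 0-1 65 22-1 27-19 9-4 3-8 2-16z"/>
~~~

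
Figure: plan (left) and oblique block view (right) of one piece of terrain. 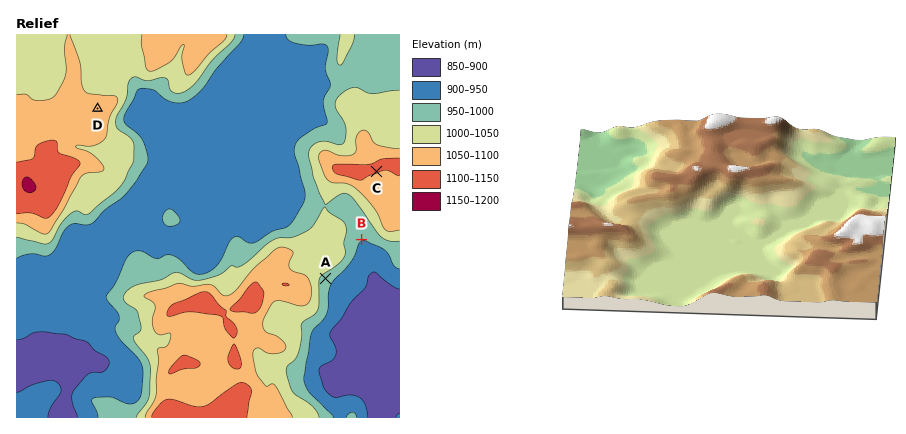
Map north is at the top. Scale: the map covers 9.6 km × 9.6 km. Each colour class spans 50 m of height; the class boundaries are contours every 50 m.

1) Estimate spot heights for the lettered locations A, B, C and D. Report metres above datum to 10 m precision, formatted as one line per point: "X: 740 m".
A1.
A: 980 m
B: 950 m
C: 1100 m
D: 1090 m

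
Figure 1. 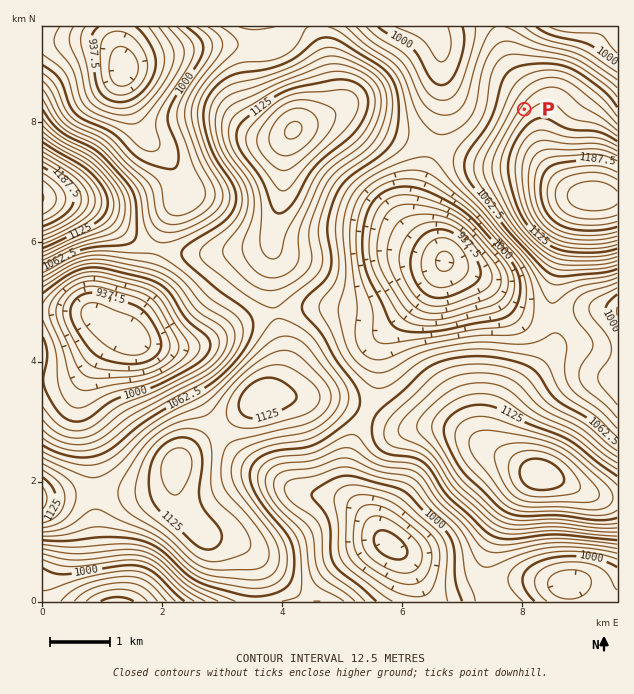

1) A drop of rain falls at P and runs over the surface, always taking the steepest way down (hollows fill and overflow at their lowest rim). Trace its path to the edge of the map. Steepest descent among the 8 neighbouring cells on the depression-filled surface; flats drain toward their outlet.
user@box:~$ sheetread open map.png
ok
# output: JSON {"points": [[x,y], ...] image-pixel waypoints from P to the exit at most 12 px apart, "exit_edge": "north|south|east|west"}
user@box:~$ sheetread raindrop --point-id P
{"points": [[524, 109], [512, 97], [500, 93], [488, 93], [476, 93], [464, 93], [452, 81], [443, 69], [443, 57], [440, 45], [434, 33], [430, 27]], "exit_edge": "north"}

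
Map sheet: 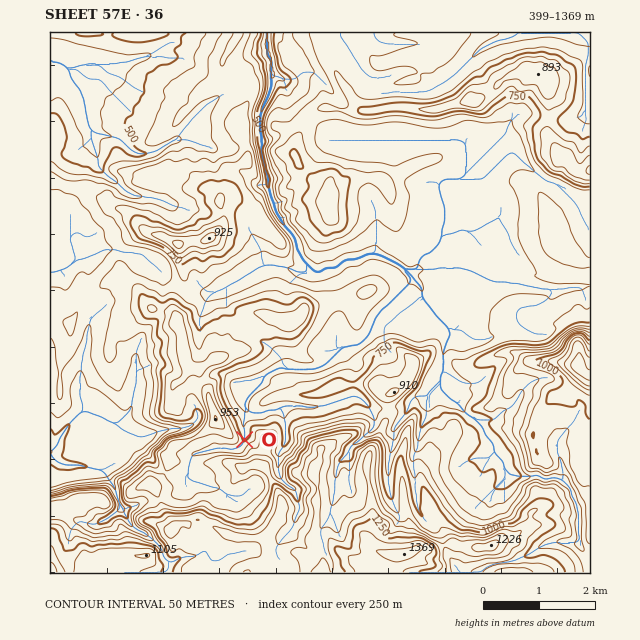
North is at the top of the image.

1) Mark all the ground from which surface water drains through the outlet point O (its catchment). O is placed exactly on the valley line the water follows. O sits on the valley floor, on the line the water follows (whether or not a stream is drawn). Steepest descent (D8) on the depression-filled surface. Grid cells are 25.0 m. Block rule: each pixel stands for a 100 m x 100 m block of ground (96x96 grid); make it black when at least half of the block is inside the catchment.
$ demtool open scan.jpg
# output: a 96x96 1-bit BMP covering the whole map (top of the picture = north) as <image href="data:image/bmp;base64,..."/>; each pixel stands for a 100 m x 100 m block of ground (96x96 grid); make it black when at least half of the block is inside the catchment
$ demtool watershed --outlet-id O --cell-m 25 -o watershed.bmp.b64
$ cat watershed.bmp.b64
<image width="96" height="96" href="data:image/bmp;base64,Qk2+BAAAAAAAAD4AAAAoAAAAYAAAAGAAAAABAAEAAAAAAIAEAAATCwAAEwsAAAIAAAAAAAAA////AAAAAAAAAAAAAAAAAAAAAAAAAAAAAAAAAAAAAAAAAAAAAAAAAAAAAAAAAAAAAAAAAAAAAAAAAAAAAAAAAAAAAAAAAAAAAAAAAAAAAAAAAAAAfAAAAAAAAAAAAAAD/gAAAAAAAAAAAAAP/wAAAAAAAAAAAAf//4AAAAAAAAAAAAf//4AAAAAAAAAAAA///4AAAAAAAAAAAA///4AAAAAAAAAAAB///4AAAAAAAAAAAB///4AAAAAAAAAAAB///wAAAAAAAAAAAB///gAAAAAAAAAAAA///gAAAAAAAAAAAAf//AAAAAAAAAAAAAf/+AAAAAAAAAAAAAf/8AAAAAAAAAAAAAf/8AAAAAAAAAAAAAP/8AAAAAAAAAAAAAB/oAAAAAAAAAAAAAAfAAAAAAAAAAAAAAAOAAAAAAAAAAAAAAAEAAAAAAAAAAAAAAAAAAAAAAAAAAAAAAAAAAAAAAAAAAAAAAAAAAAAAAAAAAAAAAAAAAAAAAAAAAAAAAAAAAAAAAAAAAAAAAAAAAAAAAAAAAAAAAAAAAAAAAAAAAAAAAAAAAAAAAAAAAAAAAAAAAAAAAAAAAAAAAAAAAAAAAAAAAAAAAAAAAAAAAAAAAAAAAAAAAAAAAAAAAAAAAAAAAAAAAAAAAAAAAAAAAAAAAAAAAAAAAAAAAAAAAAAAAAAAAAAAAAAAAAAAAAAAAAAAAAAAAAAAAAAAAAAAAAAAAAAAAAAAAAAAAAAAAAAAAAAAAAAAAAAAAAAAAAAAAAAAAAAAAAAAAAAAAAAAAAAAAAAAAAAAAAAAAAAAAAAAAAAAAAAAAAAAAAAAAAAAAAAAAAAAAAAAAAAAAAAAAAAAAAAAAAAAAAAAAAAAAAAAAAAAAAAAAAAAAAAAAAAAAAAAAAAAAAAAAAAAAAAAAAAAAAAAAAAAAAAAAAAAAAAAAAAAAAAAAAAAAAAAAAAAAAAAAAAAAAAAAAAAAAAAAAAAAAAAAAAAAAAAAAAAAAAAAAAAAAAAAAAAAAAAAAAAAAAAAAAAAAAAAAAAAAAAAAAAAAAAAAAAAAAAAAAAAAAAAAAAAAAAAAAAAAAAAAAAAAAAAAAAAAAAAAAAAAAAAAAAAAAAAAAAAAAAAAAAAAAAAAAAAAAAAAAAAAAAAAAAAAAAAAAAAAAAAAAAAAAAAAAAAAAAAAAAAAAAAAAAAAAAAAAAAAAAAAAAAAAAAAAAAAAAAAAAAAAAAAAAAAAAAAAAAAAAAAAAAAAAAAAAAAAAAAAAAAAAAAAAAAAAAAAAAAAAAAAAAAAAAAAAAAAAAAAAAAAAAAAAAAAAAAAAAAAAAAAAAAAAAAAAAAAAAAAAAAAAAAAAAAAAAAAAAAAAAAAAAAAAAAAAAAAAAAAAAAAAAAAAAAAAAAAAAAAAAAAAAAAAAAAAAAAAAAAAAAAAAAAAAAAAAAAAAAAAAAAAAAAAAAAAAAAAAAAAAAAAAAAAAAAAAAAAAAAAAAAAAAAAAAAAAAAAAAAAAAAAAAAAAAAAAAAAAAAAAAAAAAAAAAAAAAAAAAAAAAAAAA="/>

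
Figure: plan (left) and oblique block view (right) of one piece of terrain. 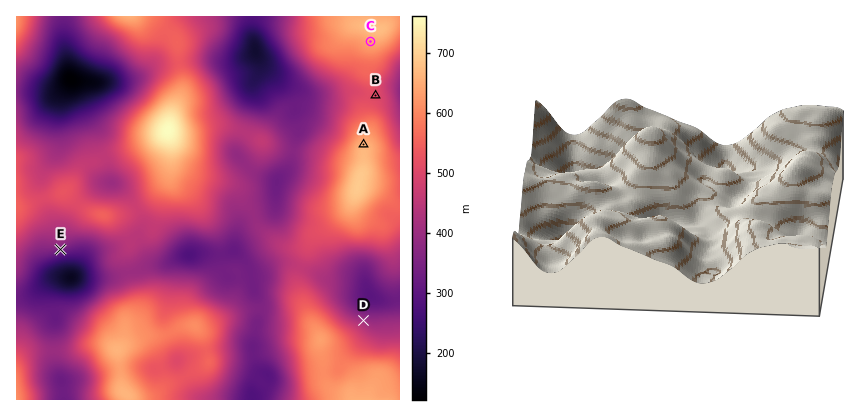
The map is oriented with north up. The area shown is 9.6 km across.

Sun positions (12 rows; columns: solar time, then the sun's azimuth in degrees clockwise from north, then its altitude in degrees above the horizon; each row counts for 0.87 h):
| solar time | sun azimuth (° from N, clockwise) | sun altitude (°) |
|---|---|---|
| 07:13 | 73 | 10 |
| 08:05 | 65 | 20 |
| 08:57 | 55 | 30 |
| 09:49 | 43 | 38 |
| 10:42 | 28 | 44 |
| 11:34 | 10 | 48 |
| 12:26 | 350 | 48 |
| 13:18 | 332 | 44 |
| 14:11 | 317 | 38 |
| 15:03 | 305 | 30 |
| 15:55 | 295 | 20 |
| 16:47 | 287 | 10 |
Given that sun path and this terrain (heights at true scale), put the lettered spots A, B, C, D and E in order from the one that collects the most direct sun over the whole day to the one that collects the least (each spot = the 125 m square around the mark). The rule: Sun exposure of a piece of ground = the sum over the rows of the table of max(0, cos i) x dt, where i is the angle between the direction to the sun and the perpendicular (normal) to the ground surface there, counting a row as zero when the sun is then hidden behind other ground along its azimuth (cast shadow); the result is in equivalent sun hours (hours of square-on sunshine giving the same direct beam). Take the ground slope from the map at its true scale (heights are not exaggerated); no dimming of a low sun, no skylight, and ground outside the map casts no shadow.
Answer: D > A > B > C > E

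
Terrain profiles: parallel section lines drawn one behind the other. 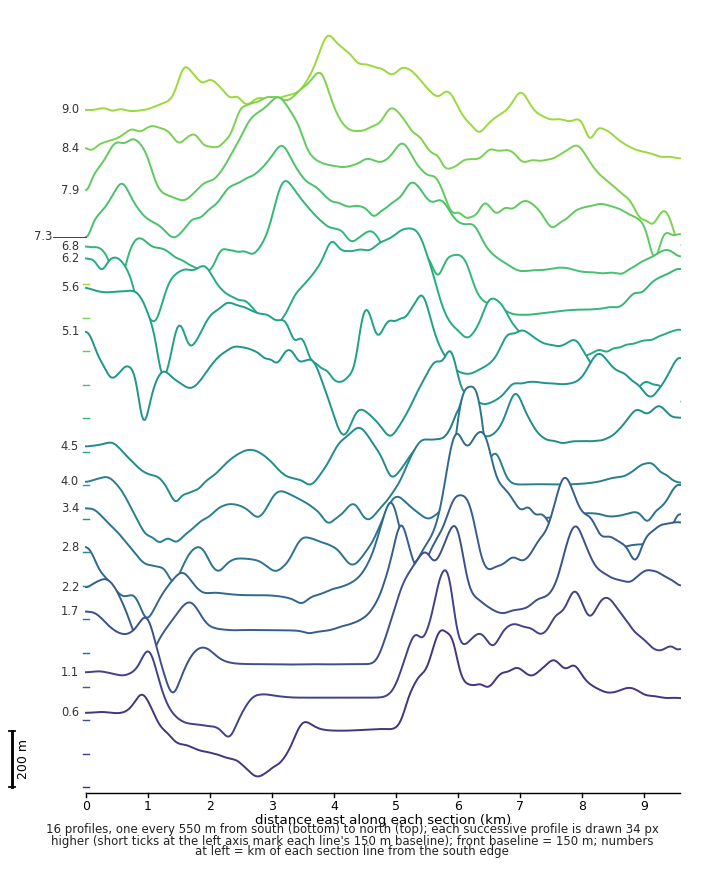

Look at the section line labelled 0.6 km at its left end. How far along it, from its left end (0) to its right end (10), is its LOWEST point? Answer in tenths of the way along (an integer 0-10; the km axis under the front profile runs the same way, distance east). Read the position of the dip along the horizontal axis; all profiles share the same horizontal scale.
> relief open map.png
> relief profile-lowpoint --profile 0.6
3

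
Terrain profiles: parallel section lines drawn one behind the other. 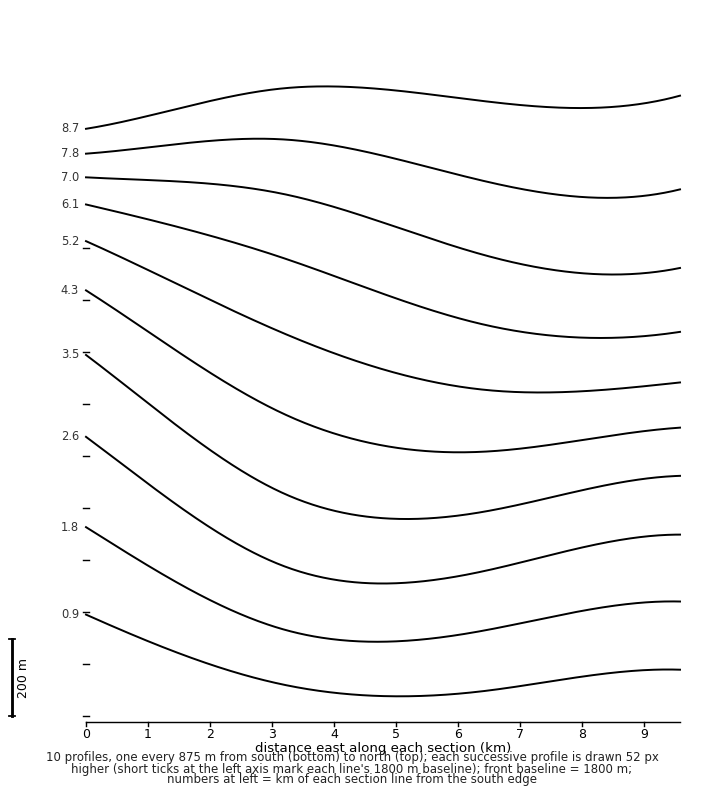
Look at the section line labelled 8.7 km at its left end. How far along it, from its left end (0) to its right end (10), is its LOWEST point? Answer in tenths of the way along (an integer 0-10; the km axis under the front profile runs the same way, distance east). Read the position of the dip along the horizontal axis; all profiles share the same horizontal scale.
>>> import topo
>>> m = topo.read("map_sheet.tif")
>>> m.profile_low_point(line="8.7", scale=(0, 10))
0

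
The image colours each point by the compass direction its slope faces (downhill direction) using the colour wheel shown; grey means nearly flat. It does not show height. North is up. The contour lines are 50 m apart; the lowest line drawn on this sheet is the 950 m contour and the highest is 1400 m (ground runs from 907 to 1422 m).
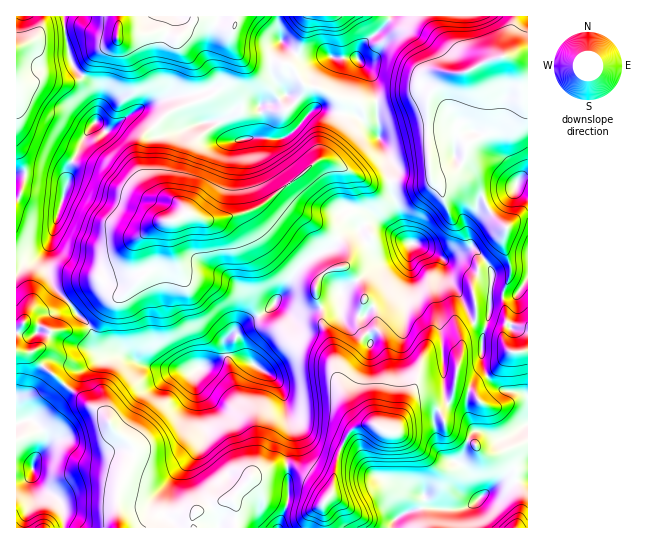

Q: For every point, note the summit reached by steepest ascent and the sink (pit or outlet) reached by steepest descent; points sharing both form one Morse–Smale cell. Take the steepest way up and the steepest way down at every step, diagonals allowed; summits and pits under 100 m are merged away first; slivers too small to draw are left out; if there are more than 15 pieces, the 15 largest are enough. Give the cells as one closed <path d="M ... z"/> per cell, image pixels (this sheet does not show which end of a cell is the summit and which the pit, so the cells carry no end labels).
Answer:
<path d="M338 239l-8 9-21 11-14 14-10 17-18 21-25 13-17 15-2 17-29 15-45-4-26-12-21-3-7-10-6-16-19-22-3 0-15 13-3 12-20-6-13 3 0 24 2 2 12 0 35 33 26 22 10 4 7 7 4 9 21 18 2 9-11 20-7 21 0 28 2 5 116 0 0-33 19-20 20-8 11-2 12 2 32 24 2 3-8 11 3 23 65 0 4-9 11-7 13-4 46 0 10-5 20-16 33-8 0-81-5-5-18-2-12-7-9-14-3-11 0-16 8-28 3-33 0-11-5-9-4-2-4 5-2 10-5 8 4 22 0 14-16 15 3 15-6 17-2 23-6 13-11 7-11-8-10 0-12 10-10 19-6 2-9-6 1-16 8-32-2-32-4-11-6-5-1-19-3-5-9-7 0-8-5-10-15-15 4-5 0-11z"/><path d="M193 93l-27 4-21 8-38 26-12-8-8 10-10 21-9 15 0 13-21 69 0 19 2 8 6 11 14 14 14-11 18-8 6 1 10 7 10-1 22-21-8-24 0-7 14-14 8-4 12-1 11-7 17 7 11 0 37-9 16-10 52-41 14 1 37 22 17 0 4-2 0-19-14-29-24-18-10 0-26-7-6 3-20 22-9 6-32-2-16 4-10-7-7-13-13 1-4-17z"/><path d="M277 195l-3 0-15 12-16 6-29 7-11 0-17-7-11 7-12 1-14 10-8 8 0 7 8 24-7 7-17 15-8 0-10-7-6-1-18 8-14 11 20 23 8 21 5 5 21 3 26 12 36 4 13-2 25-13 2-17 17-15 25-13 18-21 10-17 14-14 21-11 7-9-3-4-41-26z"/><path d="M527 16l-91 1 1 10 7 12 29 28-12 6-15 0-17 21-1 47 3 34 4 5 20-3 18 7 8 9 4 12 8 12 14 10-7 16-15 16 7 12-1 26 26-2 11-17z"/><path d="M377 221l-10 2-9 6-11 2-8 8 9 11 0 11-4 5 15 15 5 10 0 8 9 7 3 5 1 19 6 5 4 11 2 32-8 32-1 16 5 5 8 1 12-21 9-8 9-3 18 9 8-7 6-13 2-23 6-17-3-15 16-15 0-14-4-22 5-8 2-10 5-6-10-10-32 10-25-15-12-3z"/><path d="M277 16l-40 0-3 11-7 0-14-7-14-3-4 2-16 18-5 0-9-5-47 4-5 8-14 7-7 7-9 17 13 11 3 7-3 30 11 8 32-23 15-7 45-9 4 3 5 15 0 11 9 0 13 19 4 1 23-4 3-3 3-11-3-17 13-3 12-8-8-8-6-13 1-20 9-12z"/><path d="M17 351l-1 128 7 1 6-3 4-6 3 12 7 8 11 5 7 9 4 23 53 0-1-33 7-21 11-20-2-9-21-18-4-9-7-7-10-4-26-22-35-33z"/><path d="M435 16l-44 0-3 6-27 24-4 8 2 7 14 18 4 27 2 32 12 24 0 19 24 4 16-4-3-40 1-47 17-21 15 0 12-6-29-28-7-12z"/><path d="M83 76l-8 5-6 2-10 0-12-4-8 0-10 5-8 0-5-3 0 68 9 20-1 14-4 14-4 5 1 57 21-4 10-9 20-64 0-13 9-15 10-21 9-11 3-29-3-7z"/><path d="M282 43l-10 11-1 20 6 13 8 8-12 8-13 3 3 17-5 14 24 2 9-6 20-22 6-3 26 7 10 0 18 12 8 7-6-55-15-20-28-3-29 1z"/><path d="M431 176l0 5-6 3-10 1-24-3 1 15 4 6 9 35 5 5 7 1 25 15 32-10 11 11 12-13 10-20-14-10-8-12-4-12-8-9-18-7-20 3z"/><path d="M329 160l-12 1-41 33 17 15 45 30 9-8 11-2 9-6 10-2 32 22-4-5-9-35-4-6-1-15-25-1z"/><path d="M293 465l-19 2-20 8-19 20-2 6 3 5 1 22 88-1-2-22 8-11-2-3-16-14z"/><path d="M527 279l-10 16-24 1-2 2-2 17-8 28 2 23 9 17 9 6 18 3 8 5z"/><path d="M235 16l-170 0-1 11 7 34 4 8 7 7 10-18 7-7 14-7 5-8 47-4 9 5 5 0 16-18 14 0 18 8 7 0z"/>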